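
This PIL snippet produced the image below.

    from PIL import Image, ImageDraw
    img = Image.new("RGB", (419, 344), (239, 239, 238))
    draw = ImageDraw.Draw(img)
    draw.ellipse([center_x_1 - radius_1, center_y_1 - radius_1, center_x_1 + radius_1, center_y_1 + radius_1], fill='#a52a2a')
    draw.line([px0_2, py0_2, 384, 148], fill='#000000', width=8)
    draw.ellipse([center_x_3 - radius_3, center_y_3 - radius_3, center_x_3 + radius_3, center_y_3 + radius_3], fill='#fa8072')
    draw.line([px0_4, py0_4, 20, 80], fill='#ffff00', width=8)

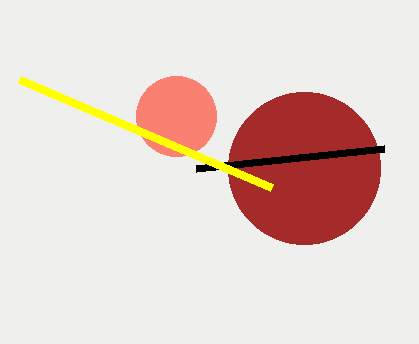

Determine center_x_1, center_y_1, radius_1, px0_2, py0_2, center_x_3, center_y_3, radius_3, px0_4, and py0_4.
center_x_1 = 304; center_y_1 = 168; radius_1 = 76; px0_2 = 196; py0_2 = 168; center_x_3 = 176; center_y_3 = 116; radius_3 = 40; px0_4 = 272; py0_4 = 188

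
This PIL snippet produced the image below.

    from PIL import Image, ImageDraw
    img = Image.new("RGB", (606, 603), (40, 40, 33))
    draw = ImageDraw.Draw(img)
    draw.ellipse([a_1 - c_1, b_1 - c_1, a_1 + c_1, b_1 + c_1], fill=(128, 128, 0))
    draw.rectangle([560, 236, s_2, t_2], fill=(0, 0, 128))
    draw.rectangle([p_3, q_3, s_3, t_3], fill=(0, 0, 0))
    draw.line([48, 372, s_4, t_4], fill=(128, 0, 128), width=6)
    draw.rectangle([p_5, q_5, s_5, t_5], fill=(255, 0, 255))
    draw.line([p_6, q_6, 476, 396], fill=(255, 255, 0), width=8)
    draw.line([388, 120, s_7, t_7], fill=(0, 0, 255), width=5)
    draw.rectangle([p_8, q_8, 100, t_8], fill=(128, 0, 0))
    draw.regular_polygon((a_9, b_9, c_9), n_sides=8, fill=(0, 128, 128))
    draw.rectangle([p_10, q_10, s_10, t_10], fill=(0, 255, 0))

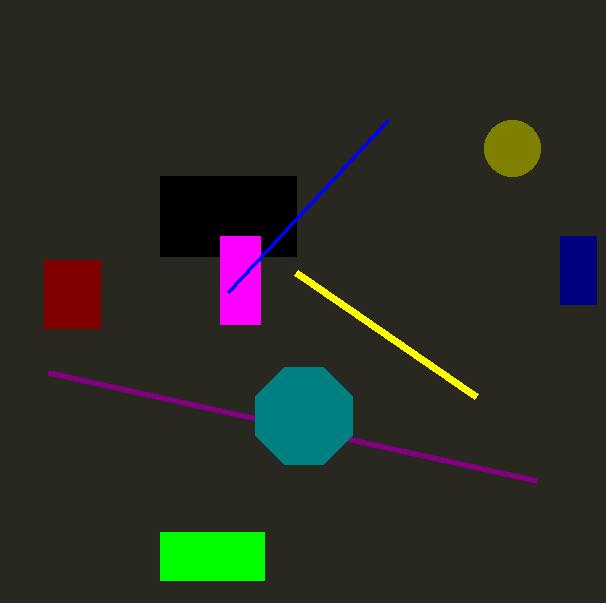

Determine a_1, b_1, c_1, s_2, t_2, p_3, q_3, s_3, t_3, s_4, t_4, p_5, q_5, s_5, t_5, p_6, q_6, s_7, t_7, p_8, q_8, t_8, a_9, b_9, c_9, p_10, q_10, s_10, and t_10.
a_1 = 512, b_1 = 148, c_1 = 28, s_2 = 596, t_2 = 304, p_3 = 160, q_3 = 176, s_3 = 296, t_3 = 256, s_4 = 536, t_4 = 480, p_5 = 220, q_5 = 236, s_5 = 260, t_5 = 324, p_6 = 296, q_6 = 272, s_7 = 228, t_7 = 292, p_8 = 44, q_8 = 260, t_8 = 328, a_9 = 304, b_9 = 416, c_9 = 52, p_10 = 160, q_10 = 532, s_10 = 264, t_10 = 580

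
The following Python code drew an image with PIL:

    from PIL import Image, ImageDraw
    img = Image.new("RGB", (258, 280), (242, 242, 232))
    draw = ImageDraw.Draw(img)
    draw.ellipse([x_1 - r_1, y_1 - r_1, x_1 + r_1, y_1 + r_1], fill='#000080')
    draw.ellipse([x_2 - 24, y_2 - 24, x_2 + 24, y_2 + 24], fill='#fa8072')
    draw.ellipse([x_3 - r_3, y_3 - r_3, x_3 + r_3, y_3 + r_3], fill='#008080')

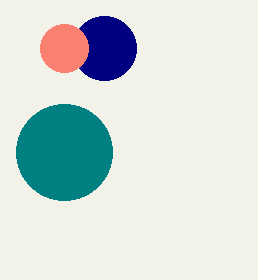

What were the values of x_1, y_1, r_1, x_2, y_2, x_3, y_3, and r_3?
x_1 = 104; y_1 = 48; r_1 = 32; x_2 = 64; y_2 = 48; x_3 = 64; y_3 = 152; r_3 = 48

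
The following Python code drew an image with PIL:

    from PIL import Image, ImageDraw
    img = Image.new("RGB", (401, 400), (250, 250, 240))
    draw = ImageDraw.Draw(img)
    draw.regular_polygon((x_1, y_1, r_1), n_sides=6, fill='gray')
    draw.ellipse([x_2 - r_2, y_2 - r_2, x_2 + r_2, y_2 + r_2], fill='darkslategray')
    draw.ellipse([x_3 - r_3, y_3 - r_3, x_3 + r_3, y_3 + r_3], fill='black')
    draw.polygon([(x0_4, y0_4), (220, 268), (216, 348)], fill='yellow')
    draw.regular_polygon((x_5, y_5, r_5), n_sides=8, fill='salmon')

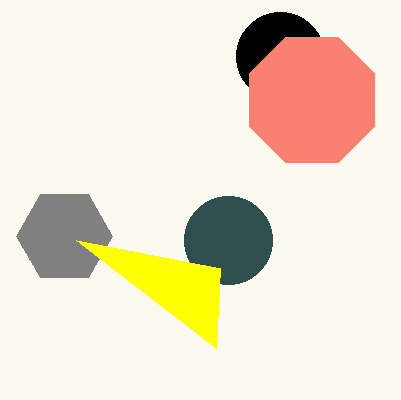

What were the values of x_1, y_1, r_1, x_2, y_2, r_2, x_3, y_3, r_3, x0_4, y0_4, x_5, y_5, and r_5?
x_1 = 64, y_1 = 236, r_1 = 48, x_2 = 228, y_2 = 240, r_2 = 44, x_3 = 280, y_3 = 56, r_3 = 44, x0_4 = 76, y0_4 = 240, x_5 = 312, y_5 = 100, r_5 = 68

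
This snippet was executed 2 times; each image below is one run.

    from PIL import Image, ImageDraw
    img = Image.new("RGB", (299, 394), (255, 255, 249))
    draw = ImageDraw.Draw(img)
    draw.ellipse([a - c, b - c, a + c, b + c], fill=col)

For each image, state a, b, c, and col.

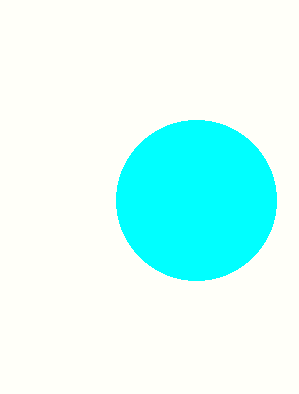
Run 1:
a = 196
b = 200
c = 80
col = 'cyan'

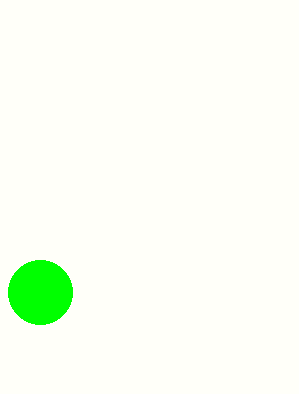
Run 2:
a = 40; b = 292; c = 32; col = 'lime'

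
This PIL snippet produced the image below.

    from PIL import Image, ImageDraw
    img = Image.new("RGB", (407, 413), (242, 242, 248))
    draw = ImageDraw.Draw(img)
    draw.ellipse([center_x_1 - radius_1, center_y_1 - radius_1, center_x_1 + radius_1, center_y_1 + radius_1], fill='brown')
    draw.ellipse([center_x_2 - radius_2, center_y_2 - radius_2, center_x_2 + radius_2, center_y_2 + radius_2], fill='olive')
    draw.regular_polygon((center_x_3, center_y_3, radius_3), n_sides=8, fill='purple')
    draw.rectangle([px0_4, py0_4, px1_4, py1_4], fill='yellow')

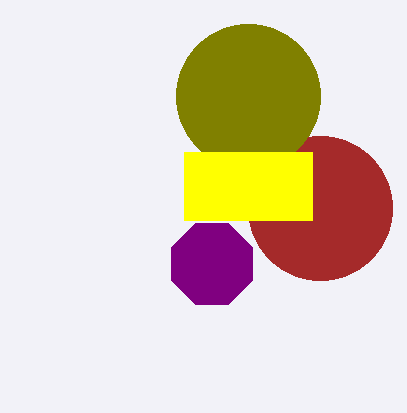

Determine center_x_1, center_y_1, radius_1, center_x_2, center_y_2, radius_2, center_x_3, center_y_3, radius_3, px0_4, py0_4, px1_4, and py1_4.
center_x_1 = 320, center_y_1 = 208, radius_1 = 72, center_x_2 = 248, center_y_2 = 96, radius_2 = 72, center_x_3 = 212, center_y_3 = 264, radius_3 = 44, px0_4 = 184, py0_4 = 152, px1_4 = 312, py1_4 = 220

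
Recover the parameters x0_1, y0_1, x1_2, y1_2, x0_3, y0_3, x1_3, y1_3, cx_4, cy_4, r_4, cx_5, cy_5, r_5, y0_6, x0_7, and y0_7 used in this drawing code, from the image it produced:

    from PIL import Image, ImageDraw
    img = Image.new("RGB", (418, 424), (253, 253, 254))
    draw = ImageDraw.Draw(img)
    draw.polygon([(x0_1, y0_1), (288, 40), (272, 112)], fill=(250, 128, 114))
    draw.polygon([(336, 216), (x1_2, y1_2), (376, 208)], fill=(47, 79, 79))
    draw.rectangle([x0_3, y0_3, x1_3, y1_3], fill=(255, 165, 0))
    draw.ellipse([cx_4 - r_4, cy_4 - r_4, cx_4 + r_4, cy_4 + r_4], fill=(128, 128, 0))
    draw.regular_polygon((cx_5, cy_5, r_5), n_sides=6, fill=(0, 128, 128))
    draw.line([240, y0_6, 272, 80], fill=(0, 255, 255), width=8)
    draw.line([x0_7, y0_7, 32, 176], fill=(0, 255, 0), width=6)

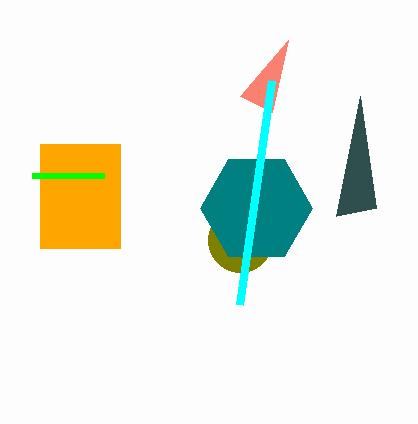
x0_1 = 240
y0_1 = 96
x1_2 = 360
y1_2 = 96
x0_3 = 40
y0_3 = 144
x1_3 = 120
y1_3 = 248
cx_4 = 240
cy_4 = 240
r_4 = 32
cx_5 = 256
cy_5 = 208
r_5 = 56
y0_6 = 304
x0_7 = 104
y0_7 = 176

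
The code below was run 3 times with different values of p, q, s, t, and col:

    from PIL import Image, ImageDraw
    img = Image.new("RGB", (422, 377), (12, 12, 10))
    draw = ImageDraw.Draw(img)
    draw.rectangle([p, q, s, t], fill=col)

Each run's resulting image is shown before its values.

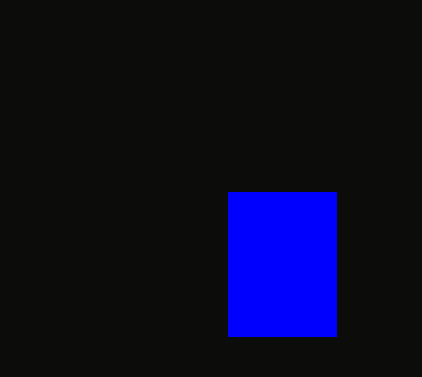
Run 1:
p = 228, q = 192, s = 336, t = 336, col = 'blue'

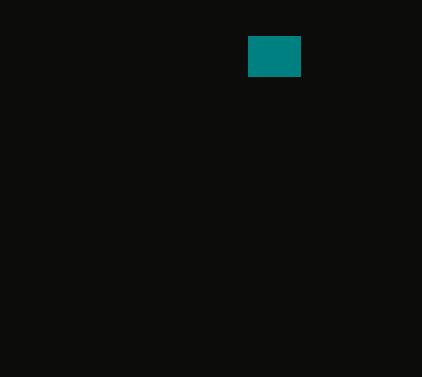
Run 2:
p = 248
q = 36
s = 300
t = 76
col = 'teal'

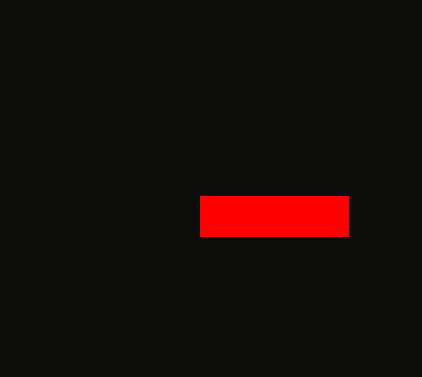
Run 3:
p = 200; q = 196; s = 348; t = 236; col = 'red'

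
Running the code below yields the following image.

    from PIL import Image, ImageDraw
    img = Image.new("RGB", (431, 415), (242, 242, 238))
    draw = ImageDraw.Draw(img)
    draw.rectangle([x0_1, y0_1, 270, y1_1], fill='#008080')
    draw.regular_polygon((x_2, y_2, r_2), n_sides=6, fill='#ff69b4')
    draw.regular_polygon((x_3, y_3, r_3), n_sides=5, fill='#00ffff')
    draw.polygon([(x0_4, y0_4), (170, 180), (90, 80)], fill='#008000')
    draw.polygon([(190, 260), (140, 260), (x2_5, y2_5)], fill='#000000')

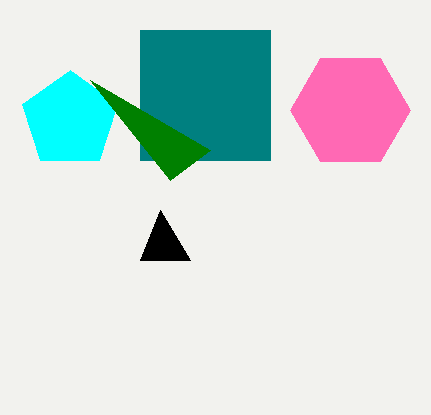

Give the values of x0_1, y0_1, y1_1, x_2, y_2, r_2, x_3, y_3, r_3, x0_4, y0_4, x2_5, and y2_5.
x0_1 = 140, y0_1 = 30, y1_1 = 160, x_2 = 350, y_2 = 110, r_2 = 60, x_3 = 70, y_3 = 120, r_3 = 50, x0_4 = 210, y0_4 = 150, x2_5 = 160, y2_5 = 210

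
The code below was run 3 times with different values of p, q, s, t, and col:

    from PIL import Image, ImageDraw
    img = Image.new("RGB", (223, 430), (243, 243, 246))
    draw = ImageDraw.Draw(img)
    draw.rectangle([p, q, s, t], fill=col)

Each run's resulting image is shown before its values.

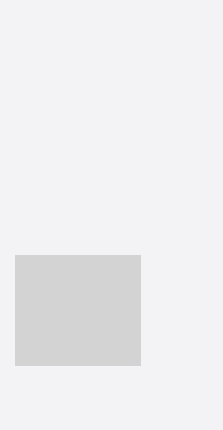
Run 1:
p = 15
q = 255
s = 140
t = 365
col = 'lightgray'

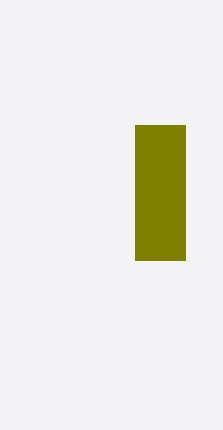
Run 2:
p = 135
q = 125
s = 185
t = 260
col = 'olive'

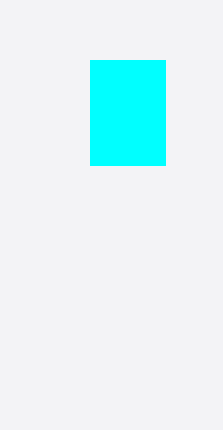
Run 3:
p = 90, q = 60, s = 165, t = 165, col = 'cyan'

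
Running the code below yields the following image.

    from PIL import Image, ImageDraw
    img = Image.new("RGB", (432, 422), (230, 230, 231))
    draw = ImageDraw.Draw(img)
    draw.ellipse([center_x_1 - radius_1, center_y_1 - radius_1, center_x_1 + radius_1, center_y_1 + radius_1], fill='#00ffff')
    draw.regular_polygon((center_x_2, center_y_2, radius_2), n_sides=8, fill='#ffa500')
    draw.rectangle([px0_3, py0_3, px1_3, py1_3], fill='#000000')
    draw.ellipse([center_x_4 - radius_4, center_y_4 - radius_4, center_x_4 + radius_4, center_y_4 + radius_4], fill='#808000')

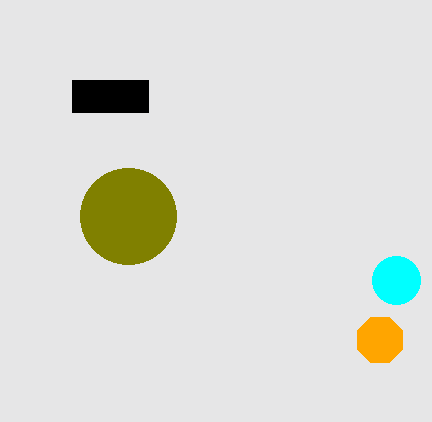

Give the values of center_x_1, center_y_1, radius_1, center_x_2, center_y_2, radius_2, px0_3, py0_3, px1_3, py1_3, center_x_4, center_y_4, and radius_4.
center_x_1 = 396, center_y_1 = 280, radius_1 = 24, center_x_2 = 380, center_y_2 = 340, radius_2 = 24, px0_3 = 72, py0_3 = 80, px1_3 = 148, py1_3 = 112, center_x_4 = 128, center_y_4 = 216, radius_4 = 48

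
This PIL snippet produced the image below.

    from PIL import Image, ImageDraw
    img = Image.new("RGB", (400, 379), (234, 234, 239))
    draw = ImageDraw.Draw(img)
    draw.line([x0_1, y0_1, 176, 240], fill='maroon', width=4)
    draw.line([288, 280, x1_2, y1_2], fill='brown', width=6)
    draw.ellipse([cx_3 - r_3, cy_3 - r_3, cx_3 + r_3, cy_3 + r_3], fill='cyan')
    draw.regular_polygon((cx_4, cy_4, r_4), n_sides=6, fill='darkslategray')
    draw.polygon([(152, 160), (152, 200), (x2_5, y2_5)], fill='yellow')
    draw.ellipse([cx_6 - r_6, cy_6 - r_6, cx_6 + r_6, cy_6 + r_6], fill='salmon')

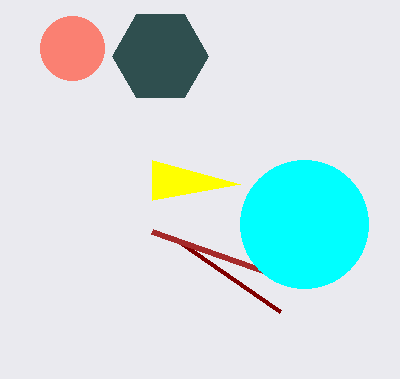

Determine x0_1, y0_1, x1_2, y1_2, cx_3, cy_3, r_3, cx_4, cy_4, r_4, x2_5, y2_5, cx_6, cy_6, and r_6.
x0_1 = 280
y0_1 = 312
x1_2 = 152
y1_2 = 232
cx_3 = 304
cy_3 = 224
r_3 = 64
cx_4 = 160
cy_4 = 56
r_4 = 48
x2_5 = 240
y2_5 = 184
cx_6 = 72
cy_6 = 48
r_6 = 32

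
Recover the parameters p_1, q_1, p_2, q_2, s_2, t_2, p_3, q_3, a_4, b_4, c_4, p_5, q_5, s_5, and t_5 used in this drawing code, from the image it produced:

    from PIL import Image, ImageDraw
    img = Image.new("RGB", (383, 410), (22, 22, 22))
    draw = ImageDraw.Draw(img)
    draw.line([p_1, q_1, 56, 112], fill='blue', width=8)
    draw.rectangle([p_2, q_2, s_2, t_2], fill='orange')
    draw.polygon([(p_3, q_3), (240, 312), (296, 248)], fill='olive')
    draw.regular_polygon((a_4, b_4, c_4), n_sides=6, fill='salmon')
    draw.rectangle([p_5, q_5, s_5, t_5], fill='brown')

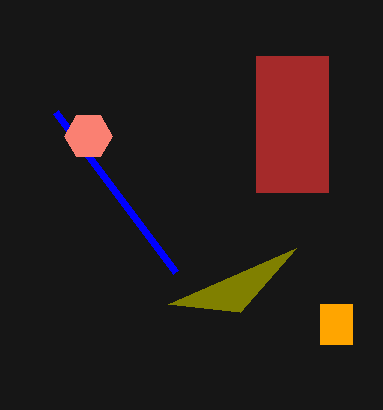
p_1 = 176
q_1 = 272
p_2 = 320
q_2 = 304
s_2 = 352
t_2 = 344
p_3 = 168
q_3 = 304
a_4 = 88
b_4 = 136
c_4 = 24
p_5 = 256
q_5 = 56
s_5 = 328
t_5 = 192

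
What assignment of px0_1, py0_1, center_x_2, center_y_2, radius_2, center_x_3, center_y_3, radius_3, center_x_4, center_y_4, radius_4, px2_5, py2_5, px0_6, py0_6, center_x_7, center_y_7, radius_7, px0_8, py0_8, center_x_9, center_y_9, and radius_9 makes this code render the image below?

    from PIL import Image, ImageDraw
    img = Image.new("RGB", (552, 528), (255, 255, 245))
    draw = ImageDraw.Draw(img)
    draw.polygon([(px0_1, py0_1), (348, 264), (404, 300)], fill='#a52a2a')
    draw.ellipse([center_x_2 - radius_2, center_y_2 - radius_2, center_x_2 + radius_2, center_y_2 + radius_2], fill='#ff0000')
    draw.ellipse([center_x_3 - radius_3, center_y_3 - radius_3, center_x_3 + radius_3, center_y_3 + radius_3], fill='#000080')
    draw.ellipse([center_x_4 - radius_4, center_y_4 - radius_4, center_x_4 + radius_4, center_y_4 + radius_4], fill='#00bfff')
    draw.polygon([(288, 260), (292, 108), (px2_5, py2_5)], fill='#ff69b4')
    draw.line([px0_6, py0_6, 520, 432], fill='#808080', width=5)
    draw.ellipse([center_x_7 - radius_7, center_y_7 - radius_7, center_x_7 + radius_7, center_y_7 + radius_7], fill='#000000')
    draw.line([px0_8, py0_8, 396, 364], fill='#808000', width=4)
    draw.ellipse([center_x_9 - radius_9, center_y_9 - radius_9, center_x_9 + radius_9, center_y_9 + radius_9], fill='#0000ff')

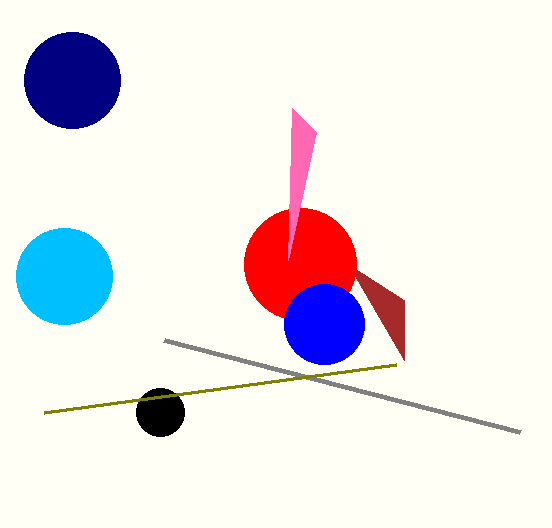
px0_1 = 404
py0_1 = 360
center_x_2 = 300
center_y_2 = 264
radius_2 = 56
center_x_3 = 72
center_y_3 = 80
radius_3 = 48
center_x_4 = 64
center_y_4 = 276
radius_4 = 48
px2_5 = 316
py2_5 = 132
px0_6 = 164
py0_6 = 340
center_x_7 = 160
center_y_7 = 412
radius_7 = 24
px0_8 = 44
py0_8 = 412
center_x_9 = 324
center_y_9 = 324
radius_9 = 40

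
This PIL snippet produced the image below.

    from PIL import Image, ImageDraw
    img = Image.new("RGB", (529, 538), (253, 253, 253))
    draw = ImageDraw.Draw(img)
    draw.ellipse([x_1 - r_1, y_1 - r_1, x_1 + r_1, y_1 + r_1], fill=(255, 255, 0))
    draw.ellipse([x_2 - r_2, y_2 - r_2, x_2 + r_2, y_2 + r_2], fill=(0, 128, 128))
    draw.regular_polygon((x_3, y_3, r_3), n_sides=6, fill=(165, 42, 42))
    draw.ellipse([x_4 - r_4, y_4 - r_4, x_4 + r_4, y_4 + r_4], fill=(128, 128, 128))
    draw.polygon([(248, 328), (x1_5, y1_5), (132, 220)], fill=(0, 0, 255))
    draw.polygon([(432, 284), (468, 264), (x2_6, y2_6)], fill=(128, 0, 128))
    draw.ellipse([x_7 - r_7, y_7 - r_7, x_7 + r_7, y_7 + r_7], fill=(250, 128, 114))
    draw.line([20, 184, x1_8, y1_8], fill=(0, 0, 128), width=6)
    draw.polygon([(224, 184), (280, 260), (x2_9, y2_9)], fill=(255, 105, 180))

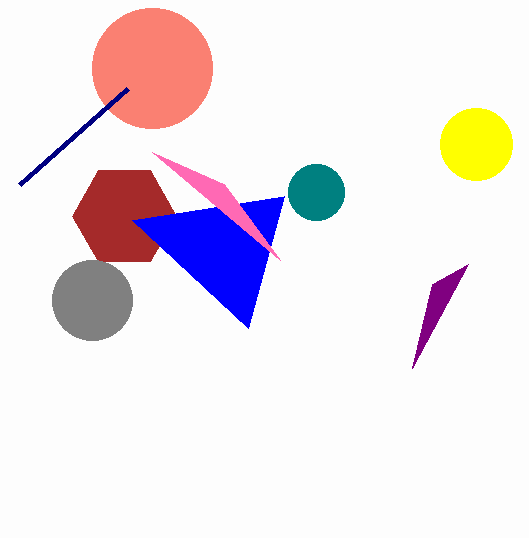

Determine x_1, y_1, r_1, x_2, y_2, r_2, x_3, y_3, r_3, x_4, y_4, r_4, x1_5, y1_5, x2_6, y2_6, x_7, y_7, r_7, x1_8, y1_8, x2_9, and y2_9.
x_1 = 476; y_1 = 144; r_1 = 36; x_2 = 316; y_2 = 192; r_2 = 28; x_3 = 124; y_3 = 216; r_3 = 52; x_4 = 92; y_4 = 300; r_4 = 40; x1_5 = 284; y1_5 = 196; x2_6 = 412; y2_6 = 368; x_7 = 152; y_7 = 68; r_7 = 60; x1_8 = 128; y1_8 = 88; x2_9 = 152; y2_9 = 152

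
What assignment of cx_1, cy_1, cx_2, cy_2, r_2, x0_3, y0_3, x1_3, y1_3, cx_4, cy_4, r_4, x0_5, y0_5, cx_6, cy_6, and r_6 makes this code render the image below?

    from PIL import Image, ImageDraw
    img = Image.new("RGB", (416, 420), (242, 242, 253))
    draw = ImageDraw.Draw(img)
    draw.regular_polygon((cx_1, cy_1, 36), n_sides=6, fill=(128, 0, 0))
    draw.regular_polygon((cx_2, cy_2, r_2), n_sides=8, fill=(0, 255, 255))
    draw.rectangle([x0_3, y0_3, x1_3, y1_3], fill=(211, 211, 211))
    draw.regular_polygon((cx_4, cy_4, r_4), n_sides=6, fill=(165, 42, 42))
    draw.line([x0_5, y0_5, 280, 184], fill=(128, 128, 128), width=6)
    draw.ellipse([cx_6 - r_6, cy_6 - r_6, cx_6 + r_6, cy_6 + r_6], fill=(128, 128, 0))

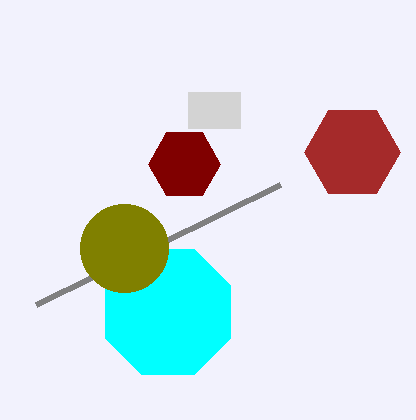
cx_1 = 184
cy_1 = 164
cx_2 = 168
cy_2 = 312
r_2 = 68
x0_3 = 188
y0_3 = 92
x1_3 = 240
y1_3 = 128
cx_4 = 352
cy_4 = 152
r_4 = 48
x0_5 = 36
y0_5 = 304
cx_6 = 124
cy_6 = 248
r_6 = 44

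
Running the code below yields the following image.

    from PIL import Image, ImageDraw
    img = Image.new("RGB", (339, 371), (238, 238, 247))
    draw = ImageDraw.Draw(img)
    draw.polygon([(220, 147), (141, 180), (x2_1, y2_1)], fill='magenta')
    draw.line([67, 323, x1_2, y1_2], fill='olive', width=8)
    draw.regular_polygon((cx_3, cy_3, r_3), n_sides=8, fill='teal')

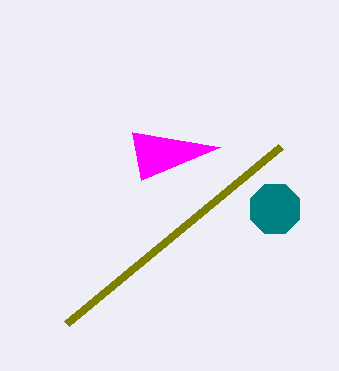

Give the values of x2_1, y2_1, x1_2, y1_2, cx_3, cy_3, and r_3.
x2_1 = 132
y2_1 = 132
x1_2 = 281
y1_2 = 146
cx_3 = 275
cy_3 = 209
r_3 = 27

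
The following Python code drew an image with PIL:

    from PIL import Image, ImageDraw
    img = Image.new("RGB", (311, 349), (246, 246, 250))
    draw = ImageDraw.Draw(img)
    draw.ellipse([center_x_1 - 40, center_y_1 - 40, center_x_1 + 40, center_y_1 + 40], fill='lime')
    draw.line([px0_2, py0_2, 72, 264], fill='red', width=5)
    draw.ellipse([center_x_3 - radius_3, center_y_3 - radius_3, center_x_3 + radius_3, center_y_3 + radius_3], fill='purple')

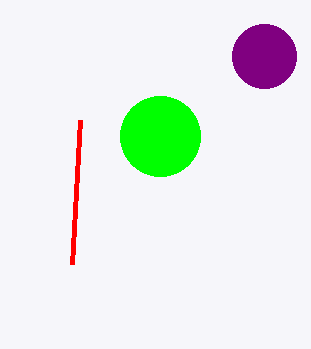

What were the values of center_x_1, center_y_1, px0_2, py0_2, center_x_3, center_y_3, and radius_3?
center_x_1 = 160, center_y_1 = 136, px0_2 = 80, py0_2 = 120, center_x_3 = 264, center_y_3 = 56, radius_3 = 32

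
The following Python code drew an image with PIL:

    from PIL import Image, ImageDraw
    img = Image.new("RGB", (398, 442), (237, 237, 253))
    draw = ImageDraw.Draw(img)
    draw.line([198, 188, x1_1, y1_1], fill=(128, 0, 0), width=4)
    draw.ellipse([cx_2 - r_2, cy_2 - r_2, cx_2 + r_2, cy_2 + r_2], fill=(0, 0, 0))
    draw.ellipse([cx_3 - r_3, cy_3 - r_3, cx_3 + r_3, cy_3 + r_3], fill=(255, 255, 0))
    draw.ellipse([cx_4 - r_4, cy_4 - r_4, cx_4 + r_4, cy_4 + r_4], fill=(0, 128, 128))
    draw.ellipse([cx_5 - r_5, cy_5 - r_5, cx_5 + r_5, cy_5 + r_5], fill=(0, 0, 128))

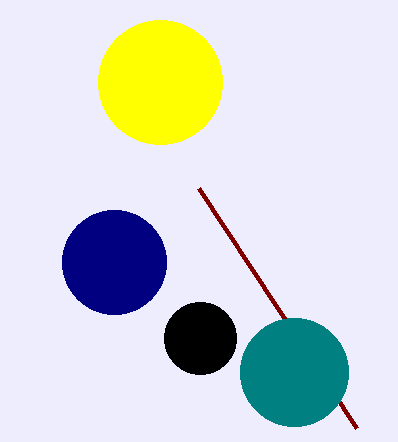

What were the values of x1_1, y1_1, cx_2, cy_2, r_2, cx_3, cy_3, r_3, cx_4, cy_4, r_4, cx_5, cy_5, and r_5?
x1_1 = 356, y1_1 = 428, cx_2 = 200, cy_2 = 338, r_2 = 36, cx_3 = 160, cy_3 = 82, r_3 = 62, cx_4 = 294, cy_4 = 372, r_4 = 54, cx_5 = 114, cy_5 = 262, r_5 = 52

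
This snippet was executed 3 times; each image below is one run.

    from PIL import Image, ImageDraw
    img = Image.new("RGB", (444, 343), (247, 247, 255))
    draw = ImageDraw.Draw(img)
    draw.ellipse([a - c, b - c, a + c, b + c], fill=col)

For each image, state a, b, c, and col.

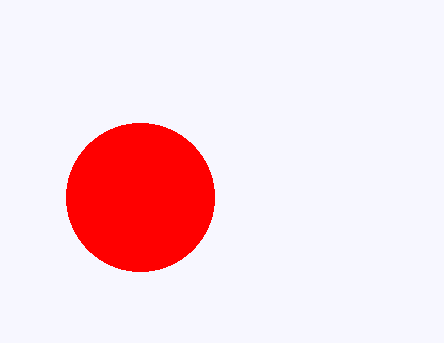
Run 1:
a = 140
b = 197
c = 74
col = 'red'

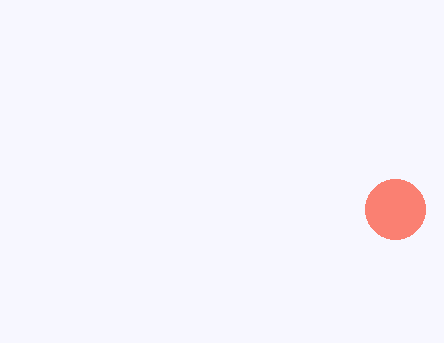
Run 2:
a = 395, b = 209, c = 30, col = 'salmon'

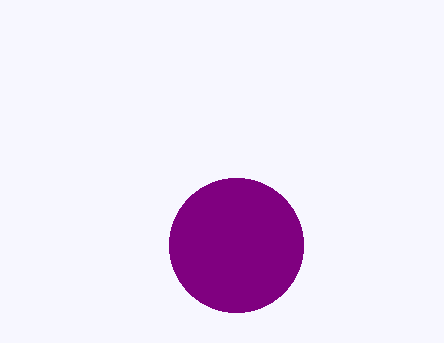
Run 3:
a = 236; b = 245; c = 67; col = 'purple'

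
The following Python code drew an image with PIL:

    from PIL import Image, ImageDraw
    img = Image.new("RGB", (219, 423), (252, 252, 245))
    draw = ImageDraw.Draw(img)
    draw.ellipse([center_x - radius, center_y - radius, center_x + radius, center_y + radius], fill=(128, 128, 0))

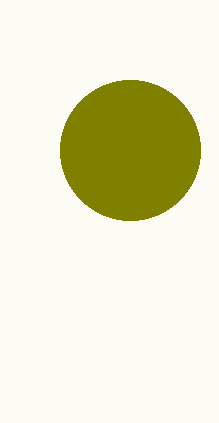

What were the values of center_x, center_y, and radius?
center_x = 130
center_y = 150
radius = 70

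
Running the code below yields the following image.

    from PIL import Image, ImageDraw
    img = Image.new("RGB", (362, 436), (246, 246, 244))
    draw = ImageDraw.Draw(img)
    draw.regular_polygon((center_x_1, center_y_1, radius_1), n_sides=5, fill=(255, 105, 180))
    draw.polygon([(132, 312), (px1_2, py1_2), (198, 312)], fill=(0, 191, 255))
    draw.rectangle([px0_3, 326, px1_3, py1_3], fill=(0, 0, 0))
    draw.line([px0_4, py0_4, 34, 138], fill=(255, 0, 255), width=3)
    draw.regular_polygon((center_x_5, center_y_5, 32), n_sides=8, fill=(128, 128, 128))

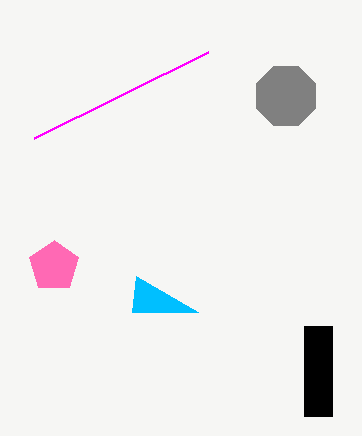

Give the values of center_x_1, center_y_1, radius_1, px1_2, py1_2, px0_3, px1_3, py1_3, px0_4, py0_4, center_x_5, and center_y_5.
center_x_1 = 54, center_y_1 = 266, radius_1 = 26, px1_2 = 136, py1_2 = 276, px0_3 = 304, px1_3 = 332, py1_3 = 416, px0_4 = 208, py0_4 = 52, center_x_5 = 286, center_y_5 = 96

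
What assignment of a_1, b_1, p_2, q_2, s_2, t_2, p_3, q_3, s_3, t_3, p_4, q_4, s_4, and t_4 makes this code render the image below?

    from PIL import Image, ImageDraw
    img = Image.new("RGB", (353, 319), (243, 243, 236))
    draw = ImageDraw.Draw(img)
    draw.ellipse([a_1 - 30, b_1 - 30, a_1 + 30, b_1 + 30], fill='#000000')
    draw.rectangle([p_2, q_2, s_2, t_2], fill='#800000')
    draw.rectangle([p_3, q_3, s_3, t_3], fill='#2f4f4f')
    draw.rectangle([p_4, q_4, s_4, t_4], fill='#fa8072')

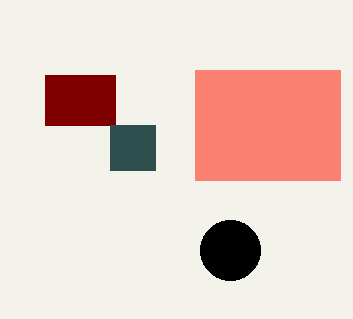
a_1 = 230, b_1 = 250, p_2 = 45, q_2 = 75, s_2 = 115, t_2 = 125, p_3 = 110, q_3 = 125, s_3 = 155, t_3 = 170, p_4 = 195, q_4 = 70, s_4 = 340, t_4 = 180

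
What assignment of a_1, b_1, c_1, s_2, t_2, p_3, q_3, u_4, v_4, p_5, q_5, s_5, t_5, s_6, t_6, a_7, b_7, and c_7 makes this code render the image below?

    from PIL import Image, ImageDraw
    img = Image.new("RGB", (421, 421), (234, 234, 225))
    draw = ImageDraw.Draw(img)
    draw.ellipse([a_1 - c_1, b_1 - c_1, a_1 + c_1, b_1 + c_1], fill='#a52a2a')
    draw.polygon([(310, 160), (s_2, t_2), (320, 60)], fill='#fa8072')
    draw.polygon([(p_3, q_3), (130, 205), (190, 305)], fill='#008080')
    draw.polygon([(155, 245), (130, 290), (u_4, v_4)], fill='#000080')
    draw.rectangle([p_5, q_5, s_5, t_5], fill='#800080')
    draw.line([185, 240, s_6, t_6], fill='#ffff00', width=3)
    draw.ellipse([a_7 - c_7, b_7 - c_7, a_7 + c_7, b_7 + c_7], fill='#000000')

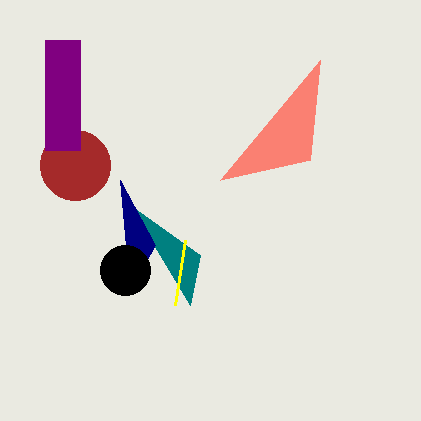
a_1 = 75; b_1 = 165; c_1 = 35; s_2 = 220; t_2 = 180; p_3 = 200; q_3 = 255; u_4 = 120; v_4 = 180; p_5 = 45; q_5 = 40; s_5 = 80; t_5 = 150; s_6 = 175; t_6 = 305; a_7 = 125; b_7 = 270; c_7 = 25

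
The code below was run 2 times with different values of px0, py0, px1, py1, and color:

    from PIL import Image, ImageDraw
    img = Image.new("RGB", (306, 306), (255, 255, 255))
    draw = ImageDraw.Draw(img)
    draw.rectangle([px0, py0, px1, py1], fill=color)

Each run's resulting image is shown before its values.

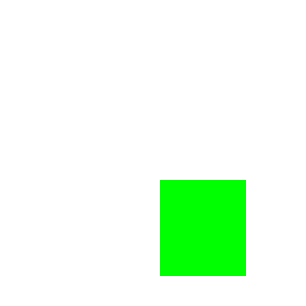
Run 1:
px0 = 160, py0 = 180, px1 = 245, py1 = 275, color = 'lime'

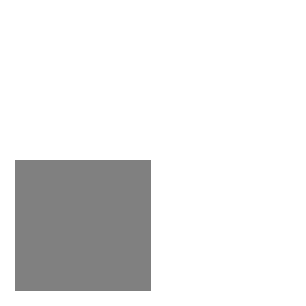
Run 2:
px0 = 15
py0 = 160
px1 = 150
py1 = 290
color = 'gray'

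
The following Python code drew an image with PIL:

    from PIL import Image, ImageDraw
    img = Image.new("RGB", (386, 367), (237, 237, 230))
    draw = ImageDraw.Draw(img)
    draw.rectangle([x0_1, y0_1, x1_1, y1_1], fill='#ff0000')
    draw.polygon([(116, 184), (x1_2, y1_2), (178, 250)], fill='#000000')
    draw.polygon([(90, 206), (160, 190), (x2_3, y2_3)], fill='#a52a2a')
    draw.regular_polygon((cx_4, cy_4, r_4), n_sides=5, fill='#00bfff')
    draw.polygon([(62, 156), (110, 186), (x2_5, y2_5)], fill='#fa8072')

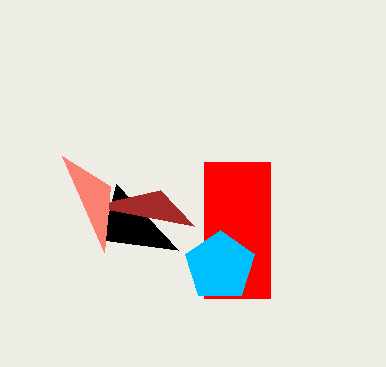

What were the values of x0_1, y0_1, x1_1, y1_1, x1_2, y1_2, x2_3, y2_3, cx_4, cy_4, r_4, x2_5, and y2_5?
x0_1 = 204; y0_1 = 162; x1_1 = 270; y1_1 = 298; x1_2 = 102; y1_2 = 240; x2_3 = 194; y2_3 = 226; cx_4 = 220; cy_4 = 266; r_4 = 36; x2_5 = 104; y2_5 = 252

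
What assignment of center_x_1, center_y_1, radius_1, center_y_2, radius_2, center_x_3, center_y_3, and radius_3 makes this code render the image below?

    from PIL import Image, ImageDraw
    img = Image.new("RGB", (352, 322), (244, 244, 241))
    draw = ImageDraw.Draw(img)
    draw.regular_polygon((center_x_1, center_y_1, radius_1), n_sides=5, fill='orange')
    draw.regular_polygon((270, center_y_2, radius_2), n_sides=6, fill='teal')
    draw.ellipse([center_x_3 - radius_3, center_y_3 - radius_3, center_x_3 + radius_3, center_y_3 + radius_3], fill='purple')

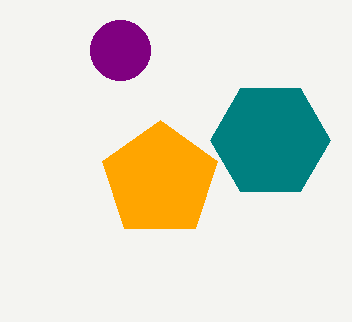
center_x_1 = 160
center_y_1 = 180
radius_1 = 60
center_y_2 = 140
radius_2 = 60
center_x_3 = 120
center_y_3 = 50
radius_3 = 30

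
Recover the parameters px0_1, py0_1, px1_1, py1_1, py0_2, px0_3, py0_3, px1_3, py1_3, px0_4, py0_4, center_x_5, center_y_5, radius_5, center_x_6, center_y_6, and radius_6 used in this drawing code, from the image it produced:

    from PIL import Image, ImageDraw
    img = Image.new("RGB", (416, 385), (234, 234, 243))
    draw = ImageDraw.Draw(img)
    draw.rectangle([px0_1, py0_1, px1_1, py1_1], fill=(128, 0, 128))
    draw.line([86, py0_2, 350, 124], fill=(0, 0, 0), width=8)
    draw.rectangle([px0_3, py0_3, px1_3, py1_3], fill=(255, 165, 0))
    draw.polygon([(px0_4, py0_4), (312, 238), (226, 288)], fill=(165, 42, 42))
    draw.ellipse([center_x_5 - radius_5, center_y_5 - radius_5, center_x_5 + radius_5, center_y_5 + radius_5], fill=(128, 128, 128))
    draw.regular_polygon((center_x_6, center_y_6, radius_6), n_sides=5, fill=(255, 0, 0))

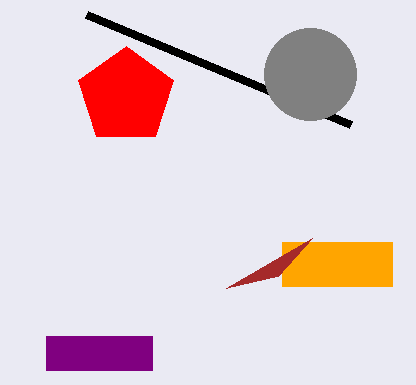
px0_1 = 46, py0_1 = 336, px1_1 = 152, py1_1 = 370, py0_2 = 14, px0_3 = 282, py0_3 = 242, px1_3 = 392, py1_3 = 286, px0_4 = 278, py0_4 = 276, center_x_5 = 310, center_y_5 = 74, radius_5 = 46, center_x_6 = 126, center_y_6 = 96, radius_6 = 50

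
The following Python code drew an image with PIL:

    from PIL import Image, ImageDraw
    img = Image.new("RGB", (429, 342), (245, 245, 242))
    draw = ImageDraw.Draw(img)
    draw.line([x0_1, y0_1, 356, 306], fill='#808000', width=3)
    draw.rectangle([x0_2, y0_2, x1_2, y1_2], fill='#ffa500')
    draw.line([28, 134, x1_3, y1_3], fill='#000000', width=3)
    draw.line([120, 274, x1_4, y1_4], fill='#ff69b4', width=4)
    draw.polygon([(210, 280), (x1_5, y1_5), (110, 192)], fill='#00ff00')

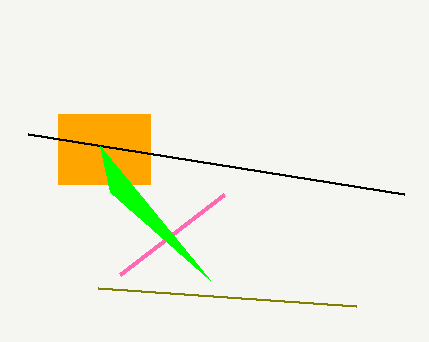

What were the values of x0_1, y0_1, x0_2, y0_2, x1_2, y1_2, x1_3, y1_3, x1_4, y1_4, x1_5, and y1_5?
x0_1 = 98, y0_1 = 288, x0_2 = 58, y0_2 = 114, x1_2 = 150, y1_2 = 184, x1_3 = 404, y1_3 = 194, x1_4 = 224, y1_4 = 194, x1_5 = 100, y1_5 = 146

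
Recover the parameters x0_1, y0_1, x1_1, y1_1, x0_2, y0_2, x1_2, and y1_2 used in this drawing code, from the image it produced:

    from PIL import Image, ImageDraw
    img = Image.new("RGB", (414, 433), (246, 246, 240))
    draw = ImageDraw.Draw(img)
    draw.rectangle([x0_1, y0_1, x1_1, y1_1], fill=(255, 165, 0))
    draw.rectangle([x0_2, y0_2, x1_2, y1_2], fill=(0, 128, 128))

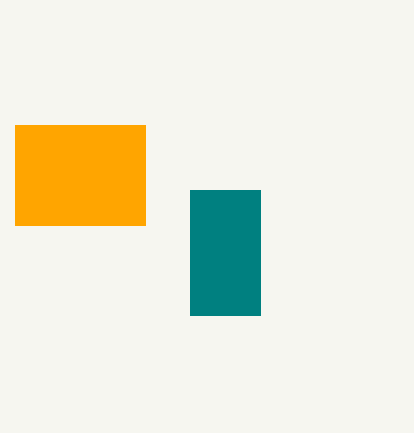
x0_1 = 15
y0_1 = 125
x1_1 = 145
y1_1 = 225
x0_2 = 190
y0_2 = 190
x1_2 = 260
y1_2 = 315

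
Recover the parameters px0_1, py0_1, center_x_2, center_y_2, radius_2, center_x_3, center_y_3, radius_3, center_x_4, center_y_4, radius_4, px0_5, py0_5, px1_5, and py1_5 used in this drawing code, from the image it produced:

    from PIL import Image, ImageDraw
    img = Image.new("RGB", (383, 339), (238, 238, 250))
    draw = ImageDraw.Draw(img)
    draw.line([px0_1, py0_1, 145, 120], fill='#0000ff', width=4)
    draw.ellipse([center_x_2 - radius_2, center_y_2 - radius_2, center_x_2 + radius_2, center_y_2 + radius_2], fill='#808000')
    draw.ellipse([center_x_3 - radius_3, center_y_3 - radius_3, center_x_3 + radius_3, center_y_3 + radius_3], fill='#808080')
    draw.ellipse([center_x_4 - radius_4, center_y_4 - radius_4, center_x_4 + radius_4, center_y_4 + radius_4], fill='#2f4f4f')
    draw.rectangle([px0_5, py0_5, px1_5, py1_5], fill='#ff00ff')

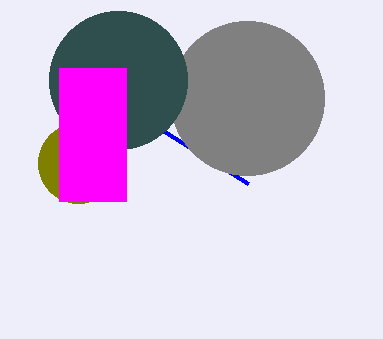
px0_1 = 248; py0_1 = 184; center_x_2 = 78; center_y_2 = 163; radius_2 = 40; center_x_3 = 247; center_y_3 = 98; radius_3 = 77; center_x_4 = 118; center_y_4 = 80; radius_4 = 69; px0_5 = 59; py0_5 = 68; px1_5 = 126; py1_5 = 201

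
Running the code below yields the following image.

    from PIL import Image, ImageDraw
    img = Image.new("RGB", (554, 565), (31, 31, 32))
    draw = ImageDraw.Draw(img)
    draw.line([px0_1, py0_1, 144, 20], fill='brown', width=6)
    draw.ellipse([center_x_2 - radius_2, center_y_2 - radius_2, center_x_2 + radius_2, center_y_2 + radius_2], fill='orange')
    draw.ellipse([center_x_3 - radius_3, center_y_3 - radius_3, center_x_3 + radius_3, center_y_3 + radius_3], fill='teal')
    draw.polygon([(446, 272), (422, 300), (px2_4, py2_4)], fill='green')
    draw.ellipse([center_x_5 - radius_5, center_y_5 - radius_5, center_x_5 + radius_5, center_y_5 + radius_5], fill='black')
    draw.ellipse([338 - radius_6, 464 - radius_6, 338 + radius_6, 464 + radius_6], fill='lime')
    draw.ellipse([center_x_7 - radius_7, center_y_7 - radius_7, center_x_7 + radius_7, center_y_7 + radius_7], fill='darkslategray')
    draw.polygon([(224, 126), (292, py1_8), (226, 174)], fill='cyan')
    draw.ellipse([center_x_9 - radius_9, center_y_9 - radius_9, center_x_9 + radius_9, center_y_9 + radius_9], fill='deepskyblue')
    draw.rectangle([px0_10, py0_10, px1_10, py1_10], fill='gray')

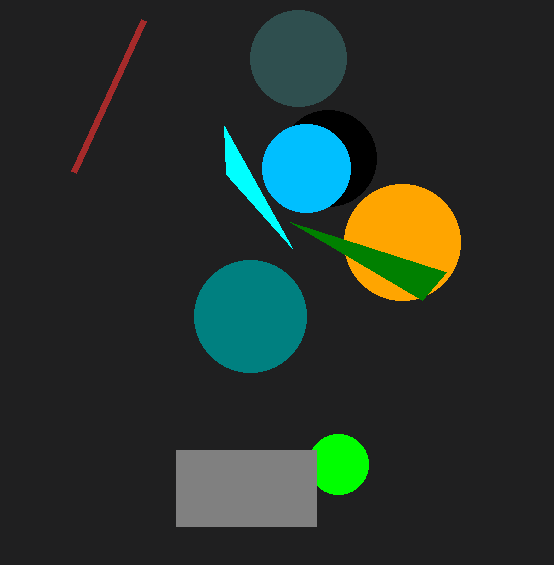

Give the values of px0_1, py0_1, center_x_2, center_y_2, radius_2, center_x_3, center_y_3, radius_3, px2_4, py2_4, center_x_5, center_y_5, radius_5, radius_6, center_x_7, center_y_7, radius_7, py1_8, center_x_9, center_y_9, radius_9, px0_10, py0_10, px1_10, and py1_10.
px0_1 = 74, py0_1 = 172, center_x_2 = 402, center_y_2 = 242, radius_2 = 58, center_x_3 = 250, center_y_3 = 316, radius_3 = 56, px2_4 = 290, py2_4 = 222, center_x_5 = 328, center_y_5 = 158, radius_5 = 48, radius_6 = 30, center_x_7 = 298, center_y_7 = 58, radius_7 = 48, py1_8 = 248, center_x_9 = 306, center_y_9 = 168, radius_9 = 44, px0_10 = 176, py0_10 = 450, px1_10 = 316, py1_10 = 526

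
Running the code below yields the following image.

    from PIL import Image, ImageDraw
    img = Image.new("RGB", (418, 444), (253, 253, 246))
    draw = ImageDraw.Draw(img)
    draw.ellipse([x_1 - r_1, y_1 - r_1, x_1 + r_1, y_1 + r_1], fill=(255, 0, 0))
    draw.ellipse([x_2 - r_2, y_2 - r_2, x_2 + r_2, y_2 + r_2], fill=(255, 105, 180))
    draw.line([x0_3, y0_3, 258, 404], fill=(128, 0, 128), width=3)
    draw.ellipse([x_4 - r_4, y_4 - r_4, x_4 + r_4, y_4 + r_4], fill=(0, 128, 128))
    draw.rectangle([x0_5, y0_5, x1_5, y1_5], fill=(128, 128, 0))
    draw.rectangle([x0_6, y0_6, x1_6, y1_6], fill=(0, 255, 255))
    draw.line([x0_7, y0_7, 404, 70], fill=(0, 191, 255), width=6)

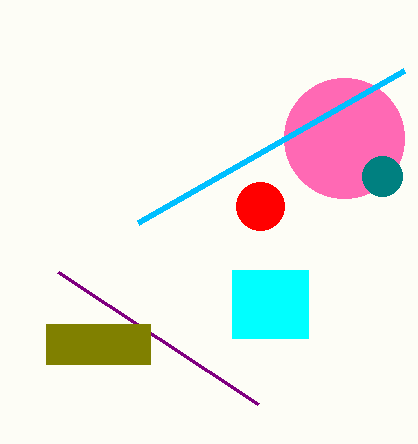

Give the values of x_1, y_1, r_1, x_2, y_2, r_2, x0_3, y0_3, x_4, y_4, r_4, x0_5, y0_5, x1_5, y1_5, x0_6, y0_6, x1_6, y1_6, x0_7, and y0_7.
x_1 = 260; y_1 = 206; r_1 = 24; x_2 = 344; y_2 = 138; r_2 = 60; x0_3 = 58; y0_3 = 272; x_4 = 382; y_4 = 176; r_4 = 20; x0_5 = 46; y0_5 = 324; x1_5 = 150; y1_5 = 364; x0_6 = 232; y0_6 = 270; x1_6 = 308; y1_6 = 338; x0_7 = 138; y0_7 = 222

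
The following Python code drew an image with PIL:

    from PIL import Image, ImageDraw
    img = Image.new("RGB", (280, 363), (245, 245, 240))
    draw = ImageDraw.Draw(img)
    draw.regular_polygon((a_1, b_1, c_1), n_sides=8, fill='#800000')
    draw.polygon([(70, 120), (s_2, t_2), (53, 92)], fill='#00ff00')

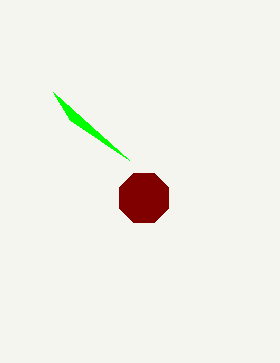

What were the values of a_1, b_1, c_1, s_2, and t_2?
a_1 = 144
b_1 = 198
c_1 = 27
s_2 = 129
t_2 = 160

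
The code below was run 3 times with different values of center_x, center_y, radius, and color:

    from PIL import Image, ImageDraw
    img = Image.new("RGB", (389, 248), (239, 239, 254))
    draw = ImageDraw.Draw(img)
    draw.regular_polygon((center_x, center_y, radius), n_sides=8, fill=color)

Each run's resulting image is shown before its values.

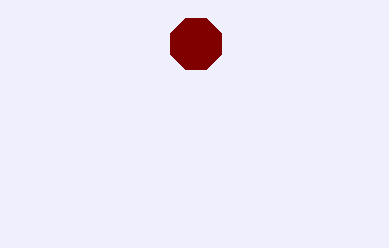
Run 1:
center_x = 196; center_y = 44; radius = 28; color = 'maroon'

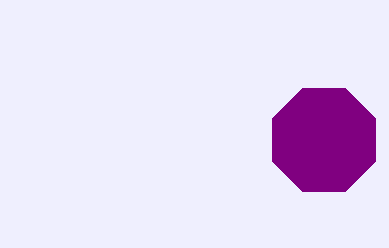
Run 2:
center_x = 324
center_y = 140
radius = 56
color = 'purple'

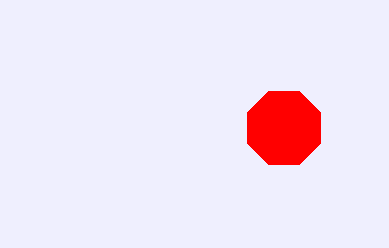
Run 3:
center_x = 284
center_y = 128
radius = 40
color = 'red'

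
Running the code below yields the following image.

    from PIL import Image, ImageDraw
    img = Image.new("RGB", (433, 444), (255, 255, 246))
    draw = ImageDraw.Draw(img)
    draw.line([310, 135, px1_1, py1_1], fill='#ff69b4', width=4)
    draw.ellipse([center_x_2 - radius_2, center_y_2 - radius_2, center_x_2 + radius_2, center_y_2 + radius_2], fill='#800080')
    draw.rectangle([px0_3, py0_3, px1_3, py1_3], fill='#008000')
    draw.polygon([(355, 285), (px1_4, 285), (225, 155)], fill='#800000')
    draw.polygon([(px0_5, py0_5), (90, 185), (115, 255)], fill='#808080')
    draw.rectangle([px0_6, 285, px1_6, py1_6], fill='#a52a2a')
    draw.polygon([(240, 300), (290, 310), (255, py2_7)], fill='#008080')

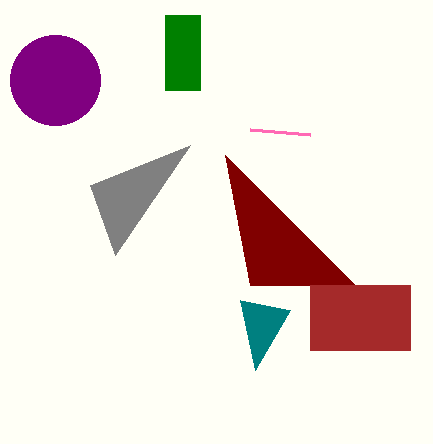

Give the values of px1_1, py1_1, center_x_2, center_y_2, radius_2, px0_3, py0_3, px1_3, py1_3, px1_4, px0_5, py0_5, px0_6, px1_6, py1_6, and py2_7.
px1_1 = 250; py1_1 = 130; center_x_2 = 55; center_y_2 = 80; radius_2 = 45; px0_3 = 165; py0_3 = 15; px1_3 = 200; py1_3 = 90; px1_4 = 250; px0_5 = 190; py0_5 = 145; px0_6 = 310; px1_6 = 410; py1_6 = 350; py2_7 = 370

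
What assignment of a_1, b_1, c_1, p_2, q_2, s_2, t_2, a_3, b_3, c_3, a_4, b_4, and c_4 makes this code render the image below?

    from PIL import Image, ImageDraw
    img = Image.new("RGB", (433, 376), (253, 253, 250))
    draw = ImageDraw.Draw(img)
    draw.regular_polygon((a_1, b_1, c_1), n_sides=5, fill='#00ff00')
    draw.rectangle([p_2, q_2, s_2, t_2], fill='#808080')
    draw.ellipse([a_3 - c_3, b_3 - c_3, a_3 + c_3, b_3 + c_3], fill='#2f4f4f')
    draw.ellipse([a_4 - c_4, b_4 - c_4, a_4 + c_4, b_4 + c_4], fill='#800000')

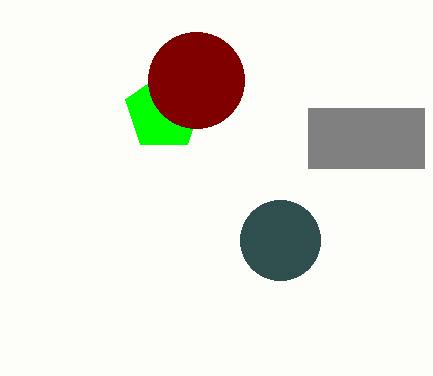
a_1 = 164, b_1 = 112, c_1 = 40, p_2 = 308, q_2 = 108, s_2 = 424, t_2 = 168, a_3 = 280, b_3 = 240, c_3 = 40, a_4 = 196, b_4 = 80, c_4 = 48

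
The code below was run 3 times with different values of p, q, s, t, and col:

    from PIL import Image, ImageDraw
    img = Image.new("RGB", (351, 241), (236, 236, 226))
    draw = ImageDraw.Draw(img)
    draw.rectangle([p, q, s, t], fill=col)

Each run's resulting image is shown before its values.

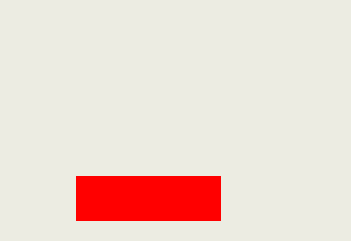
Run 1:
p = 76; q = 176; s = 220; t = 220; col = 'red'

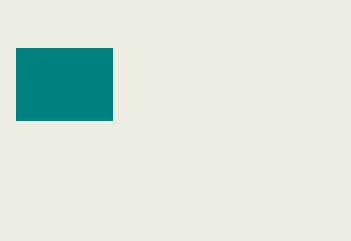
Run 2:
p = 16, q = 48, s = 112, t = 120, col = 'teal'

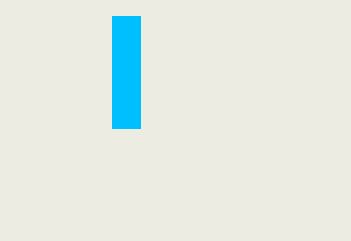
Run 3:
p = 112
q = 16
s = 140
t = 128
col = 'deepskyblue'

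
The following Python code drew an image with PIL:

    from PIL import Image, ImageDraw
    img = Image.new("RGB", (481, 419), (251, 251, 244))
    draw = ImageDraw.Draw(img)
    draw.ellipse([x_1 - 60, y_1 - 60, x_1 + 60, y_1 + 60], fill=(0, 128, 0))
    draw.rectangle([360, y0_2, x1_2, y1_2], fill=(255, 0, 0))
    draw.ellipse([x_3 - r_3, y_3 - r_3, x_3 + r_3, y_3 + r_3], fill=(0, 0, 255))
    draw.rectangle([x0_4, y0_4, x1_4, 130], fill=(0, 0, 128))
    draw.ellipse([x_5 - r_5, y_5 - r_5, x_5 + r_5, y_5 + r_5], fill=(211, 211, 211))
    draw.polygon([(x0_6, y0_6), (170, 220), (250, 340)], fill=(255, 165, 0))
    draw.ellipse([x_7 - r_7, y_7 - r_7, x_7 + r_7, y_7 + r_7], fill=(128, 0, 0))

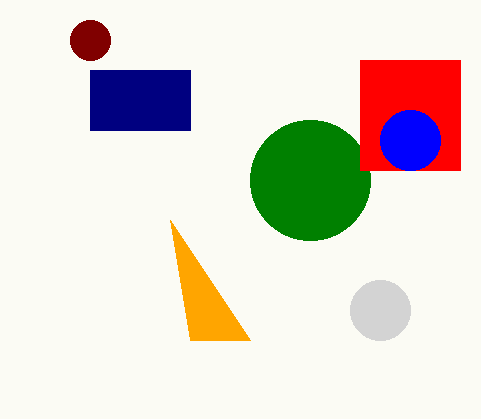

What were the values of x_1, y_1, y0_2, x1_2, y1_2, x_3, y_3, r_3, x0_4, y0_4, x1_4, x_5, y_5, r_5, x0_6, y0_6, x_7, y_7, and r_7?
x_1 = 310; y_1 = 180; y0_2 = 60; x1_2 = 460; y1_2 = 170; x_3 = 410; y_3 = 140; r_3 = 30; x0_4 = 90; y0_4 = 70; x1_4 = 190; x_5 = 380; y_5 = 310; r_5 = 30; x0_6 = 190; y0_6 = 340; x_7 = 90; y_7 = 40; r_7 = 20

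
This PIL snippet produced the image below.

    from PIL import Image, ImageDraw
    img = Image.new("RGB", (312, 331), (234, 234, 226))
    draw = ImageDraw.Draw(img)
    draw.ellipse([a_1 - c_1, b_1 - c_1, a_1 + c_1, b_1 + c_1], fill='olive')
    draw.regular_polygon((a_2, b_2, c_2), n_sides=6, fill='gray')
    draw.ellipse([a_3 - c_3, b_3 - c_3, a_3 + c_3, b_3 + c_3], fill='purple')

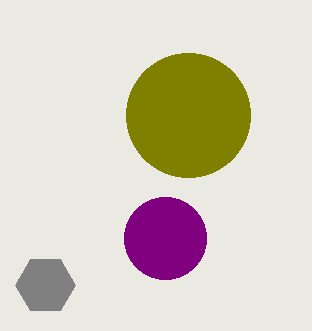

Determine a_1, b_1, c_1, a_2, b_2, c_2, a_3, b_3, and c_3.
a_1 = 188, b_1 = 115, c_1 = 62, a_2 = 45, b_2 = 285, c_2 = 30, a_3 = 165, b_3 = 238, c_3 = 41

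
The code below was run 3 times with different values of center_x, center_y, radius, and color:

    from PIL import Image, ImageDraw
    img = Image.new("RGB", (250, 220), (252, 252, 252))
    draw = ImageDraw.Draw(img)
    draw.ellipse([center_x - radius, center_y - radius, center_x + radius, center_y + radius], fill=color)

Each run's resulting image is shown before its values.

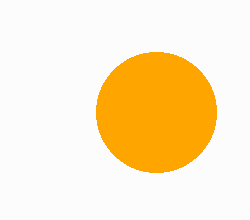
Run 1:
center_x = 156; center_y = 112; radius = 60; color = 'orange'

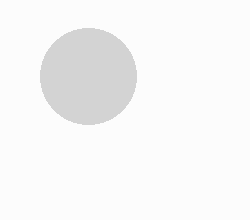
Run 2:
center_x = 88
center_y = 76
radius = 48
color = 'lightgray'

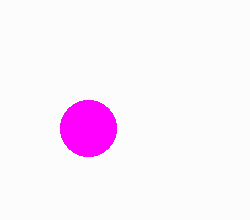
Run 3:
center_x = 88; center_y = 128; radius = 28; color = 'magenta'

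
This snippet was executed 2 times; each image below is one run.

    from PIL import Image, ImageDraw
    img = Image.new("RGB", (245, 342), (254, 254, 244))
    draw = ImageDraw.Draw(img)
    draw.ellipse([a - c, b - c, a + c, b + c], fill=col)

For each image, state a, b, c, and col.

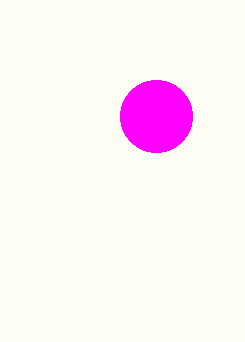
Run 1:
a = 156, b = 116, c = 36, col = 'magenta'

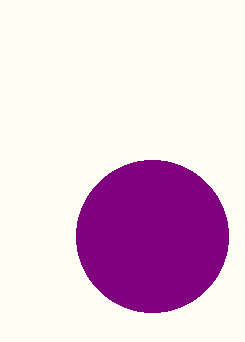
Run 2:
a = 152
b = 236
c = 76
col = 'purple'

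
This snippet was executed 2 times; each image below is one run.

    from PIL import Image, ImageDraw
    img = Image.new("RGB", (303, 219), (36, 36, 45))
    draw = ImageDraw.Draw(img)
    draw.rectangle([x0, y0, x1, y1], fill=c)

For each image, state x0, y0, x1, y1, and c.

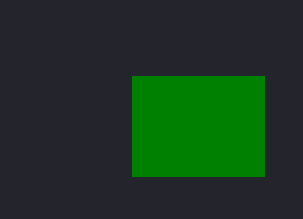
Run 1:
x0 = 132; y0 = 76; x1 = 264; y1 = 176; c = 'green'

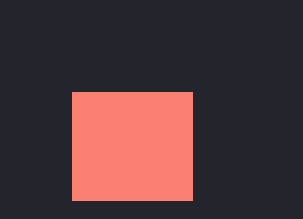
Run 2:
x0 = 72
y0 = 92
x1 = 192
y1 = 200
c = 'salmon'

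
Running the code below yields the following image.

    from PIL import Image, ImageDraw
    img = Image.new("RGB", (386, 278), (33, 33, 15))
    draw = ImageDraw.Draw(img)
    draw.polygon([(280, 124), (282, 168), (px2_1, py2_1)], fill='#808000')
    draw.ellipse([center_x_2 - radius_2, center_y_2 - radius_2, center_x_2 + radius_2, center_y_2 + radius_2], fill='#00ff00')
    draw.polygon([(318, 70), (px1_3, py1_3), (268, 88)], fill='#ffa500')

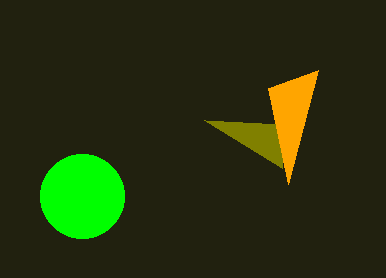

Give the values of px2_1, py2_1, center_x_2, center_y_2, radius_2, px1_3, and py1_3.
px2_1 = 204, py2_1 = 120, center_x_2 = 82, center_y_2 = 196, radius_2 = 42, px1_3 = 288, py1_3 = 184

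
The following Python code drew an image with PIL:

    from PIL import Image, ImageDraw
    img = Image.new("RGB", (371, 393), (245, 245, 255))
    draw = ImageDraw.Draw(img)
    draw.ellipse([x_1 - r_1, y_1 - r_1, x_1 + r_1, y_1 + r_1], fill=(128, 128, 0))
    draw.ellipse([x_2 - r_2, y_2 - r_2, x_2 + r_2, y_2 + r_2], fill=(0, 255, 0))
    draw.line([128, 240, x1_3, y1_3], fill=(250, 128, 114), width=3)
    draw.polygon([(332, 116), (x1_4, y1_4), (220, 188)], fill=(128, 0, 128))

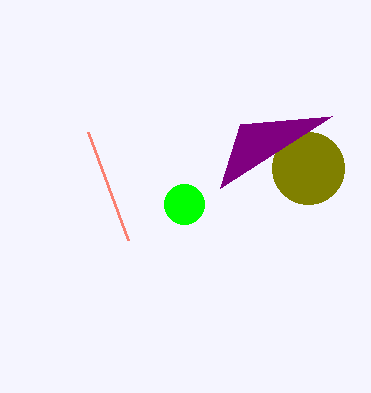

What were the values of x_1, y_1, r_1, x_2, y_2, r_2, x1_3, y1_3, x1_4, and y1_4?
x_1 = 308, y_1 = 168, r_1 = 36, x_2 = 184, y_2 = 204, r_2 = 20, x1_3 = 88, y1_3 = 132, x1_4 = 240, y1_4 = 124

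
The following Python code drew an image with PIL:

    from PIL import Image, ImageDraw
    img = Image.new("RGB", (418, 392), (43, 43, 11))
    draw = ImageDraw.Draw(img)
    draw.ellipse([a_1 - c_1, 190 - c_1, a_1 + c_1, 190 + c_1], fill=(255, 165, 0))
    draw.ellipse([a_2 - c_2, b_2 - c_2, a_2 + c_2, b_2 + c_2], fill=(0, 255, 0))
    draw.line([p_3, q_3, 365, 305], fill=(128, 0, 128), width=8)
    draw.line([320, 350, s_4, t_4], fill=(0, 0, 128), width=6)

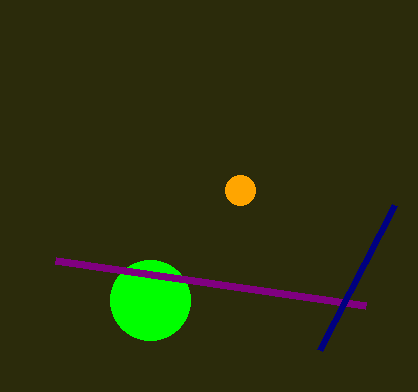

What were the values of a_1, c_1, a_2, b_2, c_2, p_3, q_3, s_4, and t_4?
a_1 = 240; c_1 = 15; a_2 = 150; b_2 = 300; c_2 = 40; p_3 = 55; q_3 = 260; s_4 = 395; t_4 = 205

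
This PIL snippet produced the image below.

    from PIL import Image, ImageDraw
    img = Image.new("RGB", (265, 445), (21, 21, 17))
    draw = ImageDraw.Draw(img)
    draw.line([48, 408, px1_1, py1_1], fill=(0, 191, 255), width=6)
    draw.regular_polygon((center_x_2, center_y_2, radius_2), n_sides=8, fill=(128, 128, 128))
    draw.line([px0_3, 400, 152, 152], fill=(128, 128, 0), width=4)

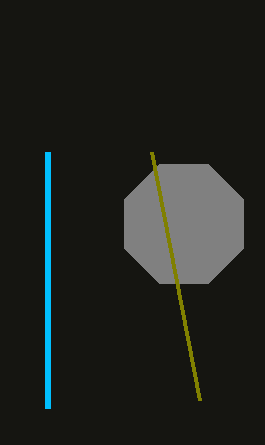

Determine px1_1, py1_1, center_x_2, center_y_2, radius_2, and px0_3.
px1_1 = 48
py1_1 = 152
center_x_2 = 184
center_y_2 = 224
radius_2 = 64
px0_3 = 200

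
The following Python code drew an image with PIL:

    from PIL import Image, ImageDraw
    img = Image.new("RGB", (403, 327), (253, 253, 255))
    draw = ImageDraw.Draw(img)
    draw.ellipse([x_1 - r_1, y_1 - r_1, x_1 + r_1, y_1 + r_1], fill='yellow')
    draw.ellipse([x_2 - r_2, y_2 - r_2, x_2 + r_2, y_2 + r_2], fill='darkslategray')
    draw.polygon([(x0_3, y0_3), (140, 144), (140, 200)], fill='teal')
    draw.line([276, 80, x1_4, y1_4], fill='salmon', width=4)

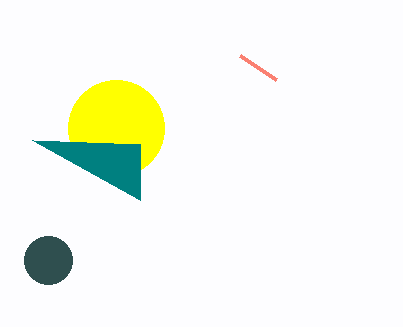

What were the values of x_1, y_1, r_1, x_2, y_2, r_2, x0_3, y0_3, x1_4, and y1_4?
x_1 = 116
y_1 = 128
r_1 = 48
x_2 = 48
y_2 = 260
r_2 = 24
x0_3 = 32
y0_3 = 140
x1_4 = 240
y1_4 = 56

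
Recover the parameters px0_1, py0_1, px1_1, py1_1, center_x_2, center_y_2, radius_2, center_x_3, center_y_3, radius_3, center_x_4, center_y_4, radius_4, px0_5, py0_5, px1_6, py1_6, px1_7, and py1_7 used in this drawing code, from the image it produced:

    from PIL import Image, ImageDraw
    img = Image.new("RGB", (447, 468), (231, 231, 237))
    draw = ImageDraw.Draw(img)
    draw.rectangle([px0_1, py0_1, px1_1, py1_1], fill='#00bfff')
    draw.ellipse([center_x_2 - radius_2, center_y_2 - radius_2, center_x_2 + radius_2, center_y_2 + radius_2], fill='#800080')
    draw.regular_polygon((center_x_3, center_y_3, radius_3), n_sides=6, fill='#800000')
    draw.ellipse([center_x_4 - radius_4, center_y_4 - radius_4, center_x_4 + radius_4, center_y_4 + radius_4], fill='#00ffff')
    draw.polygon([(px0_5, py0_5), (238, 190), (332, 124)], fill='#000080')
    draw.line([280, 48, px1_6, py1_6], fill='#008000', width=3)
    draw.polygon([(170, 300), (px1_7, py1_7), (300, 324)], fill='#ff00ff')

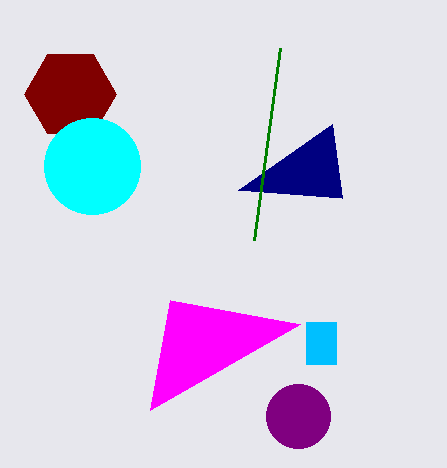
px0_1 = 306, py0_1 = 322, px1_1 = 336, py1_1 = 364, center_x_2 = 298, center_y_2 = 416, radius_2 = 32, center_x_3 = 70, center_y_3 = 94, radius_3 = 46, center_x_4 = 92, center_y_4 = 166, radius_4 = 48, px0_5 = 342, py0_5 = 198, px1_6 = 254, py1_6 = 240, px1_7 = 150, py1_7 = 410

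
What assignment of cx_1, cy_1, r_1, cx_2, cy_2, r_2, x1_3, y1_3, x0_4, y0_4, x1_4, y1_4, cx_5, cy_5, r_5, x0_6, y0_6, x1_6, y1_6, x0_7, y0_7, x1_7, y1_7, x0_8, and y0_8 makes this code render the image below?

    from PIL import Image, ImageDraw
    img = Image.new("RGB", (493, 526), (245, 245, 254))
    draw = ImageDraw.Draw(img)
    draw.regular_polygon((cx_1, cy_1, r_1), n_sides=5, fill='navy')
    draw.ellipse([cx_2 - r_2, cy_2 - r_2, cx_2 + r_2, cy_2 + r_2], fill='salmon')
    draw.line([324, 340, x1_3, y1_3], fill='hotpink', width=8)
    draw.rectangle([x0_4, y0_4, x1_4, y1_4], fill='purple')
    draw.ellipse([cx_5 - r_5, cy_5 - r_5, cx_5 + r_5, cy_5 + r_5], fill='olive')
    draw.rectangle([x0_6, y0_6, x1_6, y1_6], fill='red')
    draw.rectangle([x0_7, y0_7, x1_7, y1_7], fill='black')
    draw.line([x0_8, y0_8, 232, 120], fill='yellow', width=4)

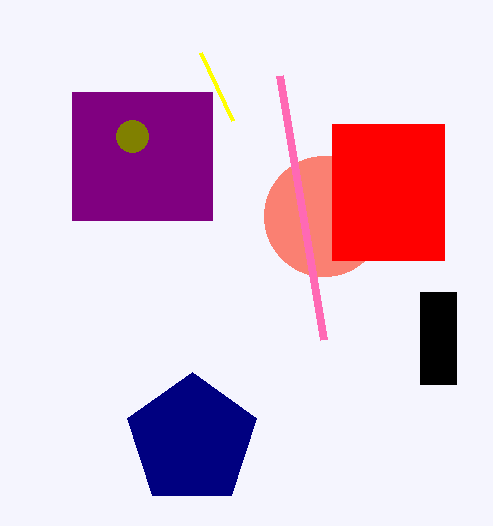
cx_1 = 192, cy_1 = 440, r_1 = 68, cx_2 = 324, cy_2 = 216, r_2 = 60, x1_3 = 280, y1_3 = 76, x0_4 = 72, y0_4 = 92, x1_4 = 212, y1_4 = 220, cx_5 = 132, cy_5 = 136, r_5 = 16, x0_6 = 332, y0_6 = 124, x1_6 = 444, y1_6 = 260, x0_7 = 420, y0_7 = 292, x1_7 = 456, y1_7 = 384, x0_8 = 200, y0_8 = 52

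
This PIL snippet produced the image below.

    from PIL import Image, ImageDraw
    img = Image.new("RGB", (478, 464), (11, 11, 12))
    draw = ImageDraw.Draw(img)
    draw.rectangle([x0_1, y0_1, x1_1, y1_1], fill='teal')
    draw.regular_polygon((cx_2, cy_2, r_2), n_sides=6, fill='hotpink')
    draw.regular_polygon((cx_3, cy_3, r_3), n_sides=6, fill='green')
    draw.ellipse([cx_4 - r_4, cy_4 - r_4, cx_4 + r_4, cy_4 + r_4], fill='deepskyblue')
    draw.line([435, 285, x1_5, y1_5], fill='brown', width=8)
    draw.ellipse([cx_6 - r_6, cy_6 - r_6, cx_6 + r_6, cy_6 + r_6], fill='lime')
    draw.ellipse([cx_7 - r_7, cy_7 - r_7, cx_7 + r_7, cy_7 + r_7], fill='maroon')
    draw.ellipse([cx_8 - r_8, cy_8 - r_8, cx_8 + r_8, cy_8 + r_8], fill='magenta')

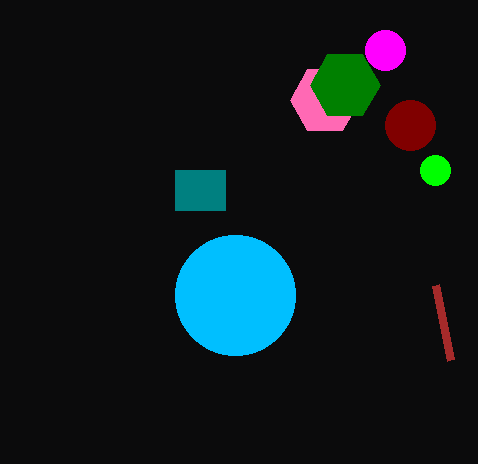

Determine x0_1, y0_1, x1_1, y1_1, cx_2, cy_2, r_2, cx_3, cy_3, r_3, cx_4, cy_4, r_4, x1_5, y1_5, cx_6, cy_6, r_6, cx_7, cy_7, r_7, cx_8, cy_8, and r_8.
x0_1 = 175; y0_1 = 170; x1_1 = 225; y1_1 = 210; cx_2 = 325; cy_2 = 100; r_2 = 35; cx_3 = 345; cy_3 = 85; r_3 = 35; cx_4 = 235; cy_4 = 295; r_4 = 60; x1_5 = 450; y1_5 = 360; cx_6 = 435; cy_6 = 170; r_6 = 15; cx_7 = 410; cy_7 = 125; r_7 = 25; cx_8 = 385; cy_8 = 50; r_8 = 20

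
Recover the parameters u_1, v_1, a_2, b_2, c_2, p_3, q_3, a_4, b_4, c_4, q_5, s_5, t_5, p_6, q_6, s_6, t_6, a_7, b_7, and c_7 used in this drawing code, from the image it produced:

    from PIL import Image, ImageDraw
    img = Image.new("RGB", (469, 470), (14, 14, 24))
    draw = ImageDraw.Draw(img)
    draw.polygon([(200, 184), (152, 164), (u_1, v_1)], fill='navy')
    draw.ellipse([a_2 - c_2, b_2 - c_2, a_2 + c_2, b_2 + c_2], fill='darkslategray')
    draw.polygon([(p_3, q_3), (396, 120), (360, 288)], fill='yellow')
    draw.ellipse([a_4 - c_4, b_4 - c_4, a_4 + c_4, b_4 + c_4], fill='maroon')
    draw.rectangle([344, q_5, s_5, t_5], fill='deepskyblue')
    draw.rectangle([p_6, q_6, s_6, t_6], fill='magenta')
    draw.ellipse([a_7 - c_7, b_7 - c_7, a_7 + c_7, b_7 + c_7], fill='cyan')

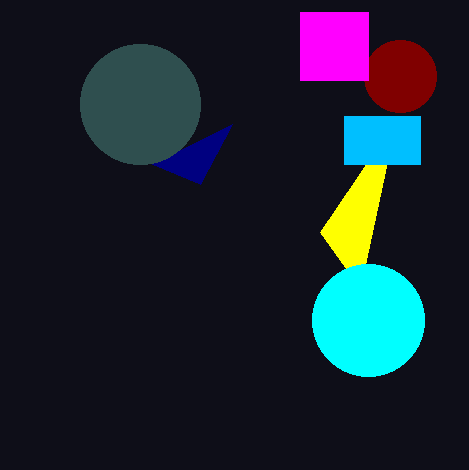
u_1 = 232
v_1 = 124
a_2 = 140
b_2 = 104
c_2 = 60
p_3 = 320
q_3 = 232
a_4 = 400
b_4 = 76
c_4 = 36
q_5 = 116
s_5 = 420
t_5 = 164
p_6 = 300
q_6 = 12
s_6 = 368
t_6 = 80
a_7 = 368
b_7 = 320
c_7 = 56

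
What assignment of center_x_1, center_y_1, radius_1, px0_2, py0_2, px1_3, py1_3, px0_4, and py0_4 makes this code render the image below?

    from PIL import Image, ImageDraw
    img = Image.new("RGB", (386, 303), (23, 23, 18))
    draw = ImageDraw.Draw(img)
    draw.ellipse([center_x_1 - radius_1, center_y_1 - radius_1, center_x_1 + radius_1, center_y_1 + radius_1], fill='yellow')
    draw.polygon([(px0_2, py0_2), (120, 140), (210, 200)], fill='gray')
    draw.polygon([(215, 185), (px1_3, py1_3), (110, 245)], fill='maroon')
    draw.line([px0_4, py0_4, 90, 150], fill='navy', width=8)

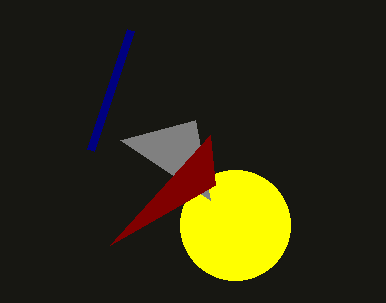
center_x_1 = 235, center_y_1 = 225, radius_1 = 55, px0_2 = 195, py0_2 = 120, px1_3 = 210, py1_3 = 135, px0_4 = 130, py0_4 = 30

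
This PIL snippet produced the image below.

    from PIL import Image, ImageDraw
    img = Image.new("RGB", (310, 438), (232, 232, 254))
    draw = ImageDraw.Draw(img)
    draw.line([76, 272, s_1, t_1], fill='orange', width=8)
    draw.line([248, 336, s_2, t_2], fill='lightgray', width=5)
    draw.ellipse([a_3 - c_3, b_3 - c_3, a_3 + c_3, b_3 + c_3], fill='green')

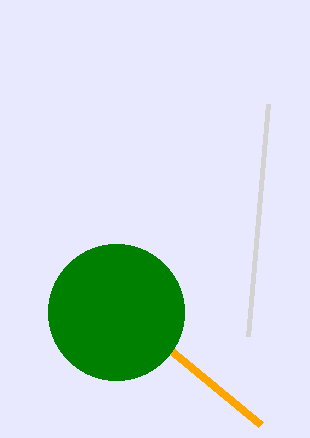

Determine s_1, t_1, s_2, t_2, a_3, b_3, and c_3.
s_1 = 260, t_1 = 424, s_2 = 268, t_2 = 104, a_3 = 116, b_3 = 312, c_3 = 68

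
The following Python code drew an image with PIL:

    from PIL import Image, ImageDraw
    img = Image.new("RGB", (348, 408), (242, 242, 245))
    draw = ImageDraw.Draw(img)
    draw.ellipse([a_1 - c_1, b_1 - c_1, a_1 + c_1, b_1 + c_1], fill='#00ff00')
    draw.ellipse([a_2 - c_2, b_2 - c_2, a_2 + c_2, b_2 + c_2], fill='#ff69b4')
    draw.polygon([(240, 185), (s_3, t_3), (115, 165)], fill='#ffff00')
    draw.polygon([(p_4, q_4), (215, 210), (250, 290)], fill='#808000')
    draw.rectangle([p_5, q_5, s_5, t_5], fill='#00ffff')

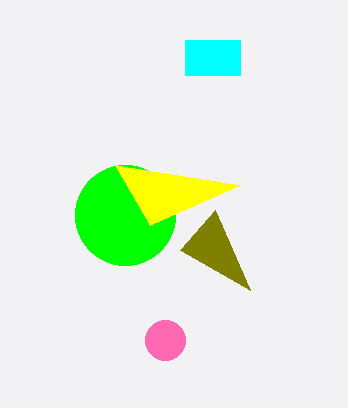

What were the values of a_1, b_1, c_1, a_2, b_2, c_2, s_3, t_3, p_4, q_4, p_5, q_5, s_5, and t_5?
a_1 = 125; b_1 = 215; c_1 = 50; a_2 = 165; b_2 = 340; c_2 = 20; s_3 = 150; t_3 = 225; p_4 = 180; q_4 = 250; p_5 = 185; q_5 = 40; s_5 = 240; t_5 = 75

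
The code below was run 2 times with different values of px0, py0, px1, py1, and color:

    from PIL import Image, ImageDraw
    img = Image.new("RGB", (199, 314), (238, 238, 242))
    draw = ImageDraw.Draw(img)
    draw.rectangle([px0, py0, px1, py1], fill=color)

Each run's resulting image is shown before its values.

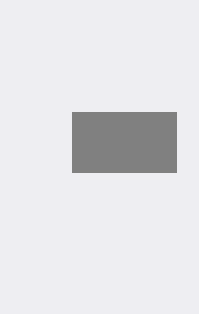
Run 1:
px0 = 72; py0 = 112; px1 = 176; py1 = 172; color = 'gray'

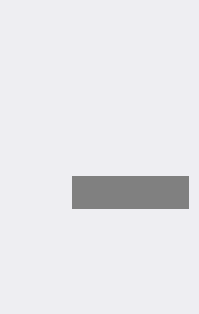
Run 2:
px0 = 72
py0 = 176
px1 = 188
py1 = 208
color = 'gray'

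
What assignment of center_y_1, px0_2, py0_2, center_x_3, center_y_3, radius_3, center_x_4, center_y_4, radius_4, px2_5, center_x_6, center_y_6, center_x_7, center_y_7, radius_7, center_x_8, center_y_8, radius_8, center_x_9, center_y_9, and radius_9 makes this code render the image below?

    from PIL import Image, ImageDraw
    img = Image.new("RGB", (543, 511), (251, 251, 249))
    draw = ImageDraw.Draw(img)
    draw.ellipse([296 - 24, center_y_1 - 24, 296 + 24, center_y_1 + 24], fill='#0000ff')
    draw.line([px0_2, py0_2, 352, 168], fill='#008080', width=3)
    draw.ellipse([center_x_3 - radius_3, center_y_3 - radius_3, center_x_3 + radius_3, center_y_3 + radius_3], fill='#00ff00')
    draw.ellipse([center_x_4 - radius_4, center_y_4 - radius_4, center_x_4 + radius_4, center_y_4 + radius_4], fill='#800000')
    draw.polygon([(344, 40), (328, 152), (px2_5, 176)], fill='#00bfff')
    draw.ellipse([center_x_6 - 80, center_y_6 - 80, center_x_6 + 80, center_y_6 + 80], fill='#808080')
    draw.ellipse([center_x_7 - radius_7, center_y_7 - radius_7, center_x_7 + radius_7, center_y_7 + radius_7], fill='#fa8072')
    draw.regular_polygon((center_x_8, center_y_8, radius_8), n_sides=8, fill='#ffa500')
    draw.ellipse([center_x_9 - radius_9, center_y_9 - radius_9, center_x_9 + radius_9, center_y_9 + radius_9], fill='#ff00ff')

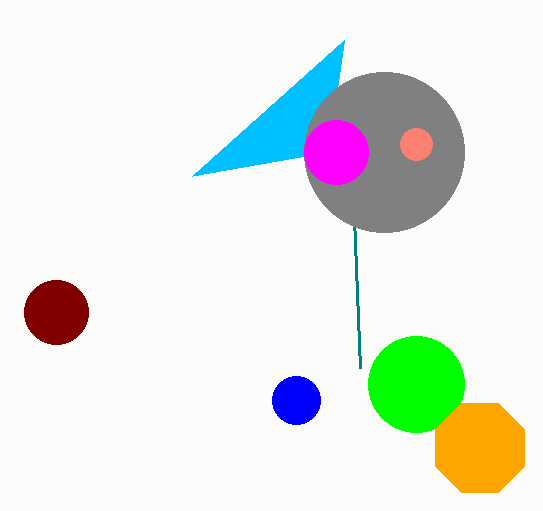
center_y_1 = 400; px0_2 = 360; py0_2 = 368; center_x_3 = 416; center_y_3 = 384; radius_3 = 48; center_x_4 = 56; center_y_4 = 312; radius_4 = 32; px2_5 = 192; center_x_6 = 384; center_y_6 = 152; center_x_7 = 416; center_y_7 = 144; radius_7 = 16; center_x_8 = 480; center_y_8 = 448; radius_8 = 48; center_x_9 = 336; center_y_9 = 152; radius_9 = 32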